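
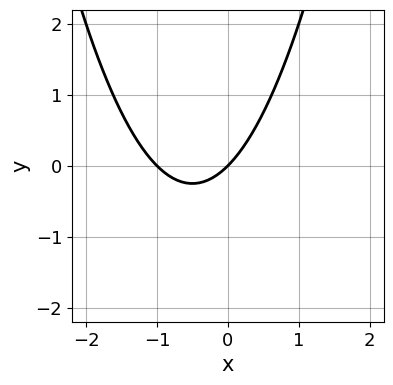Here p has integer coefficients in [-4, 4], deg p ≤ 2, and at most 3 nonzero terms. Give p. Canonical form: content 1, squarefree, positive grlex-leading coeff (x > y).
x^2 + x - y

(a) The degree is 2 — the shape is more complex than any degree-1 curve.
(b) Reading off the gridlines: among the integer gridlines, it crosses the x-axis at x ∈ {-1, 0}; it crosses the y-axis at the gridline y = 0.
(c) Together with the visible shape, these determine p as stated.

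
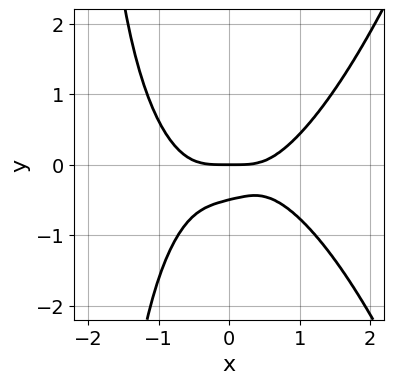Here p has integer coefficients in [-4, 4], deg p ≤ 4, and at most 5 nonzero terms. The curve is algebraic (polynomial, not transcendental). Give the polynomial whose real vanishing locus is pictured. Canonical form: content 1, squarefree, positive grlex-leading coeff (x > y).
x^4 - x*y^2 - 2*y^2 - y

(a) Degree: the shape is more complex than any degree-3 curve, so deg p = 4.
(b) From the visible intercepts: it meets the y-axis at y = 0 (among the integer gridlines); it crosses the x-axis at the gridline x = 0.
(c) Putting this together gives p.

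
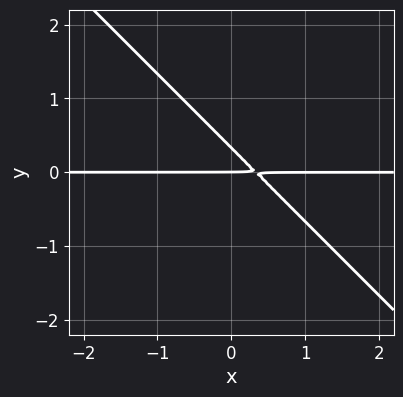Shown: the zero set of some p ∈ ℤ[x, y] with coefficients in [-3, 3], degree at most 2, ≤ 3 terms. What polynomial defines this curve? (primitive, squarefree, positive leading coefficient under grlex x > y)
Degree: no degree-1 curve has this shape, so deg p = 2.
Against the integer gridlines: one y-axis crossing is at y = 0; every point of the x-axis in the box is on the curve.
Matching integer coefficients to the picture gives p.

3*x*y + 3*y^2 - y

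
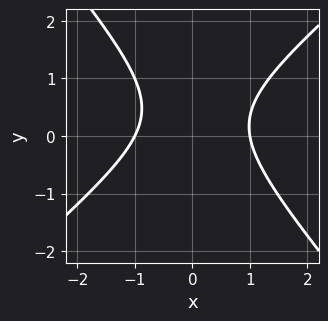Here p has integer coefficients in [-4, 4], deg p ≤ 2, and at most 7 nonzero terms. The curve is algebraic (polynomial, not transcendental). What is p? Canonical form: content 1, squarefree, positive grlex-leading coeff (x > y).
3*x^2 - x*y - 3*y^2 + 2*y - 3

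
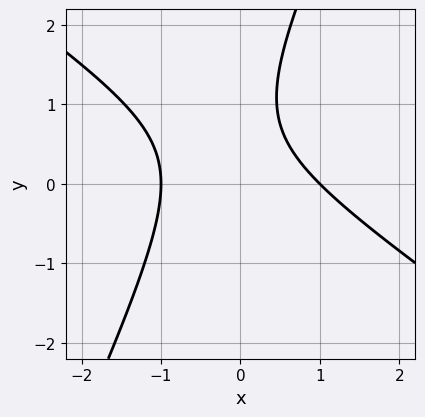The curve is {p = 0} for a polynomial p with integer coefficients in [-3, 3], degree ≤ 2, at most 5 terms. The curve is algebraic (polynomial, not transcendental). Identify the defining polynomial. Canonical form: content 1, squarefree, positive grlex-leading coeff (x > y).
1. deg p = 2. The shape is more complex than any degree-1 curve.
2. From the visible intercepts: among the integer gridlines, it crosses the x-axis at x ∈ {-1, 1}; it misses every integer gridline on the y-axis.
3. Fitting integer coefficients to these (and the overall shape) gives p.

3*x^2 + 3*x*y - 2*y^2 + 3*y - 3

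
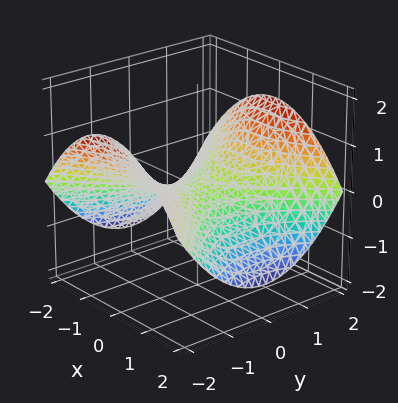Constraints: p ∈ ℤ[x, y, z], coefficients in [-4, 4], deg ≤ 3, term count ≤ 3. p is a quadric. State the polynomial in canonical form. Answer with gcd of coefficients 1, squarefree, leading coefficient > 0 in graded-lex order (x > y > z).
x^2 - y^2 + 3*z

First, deg p = 2. A saddle surface; a quadric.
Next, symmetries: the x ↦ −x reflection is a symmetry, so x appears only in even powers; mirror symmetry y ↦ −y ⇒ only even powers of y.
Next, against the integer gridlines: it meets the y-axis at y = 0 (among the integer gridlines); one x-axis crossing is at x = 0; one z-axis crossing is at z = 0.
Finally, solving for integer coefficients yields p as stated.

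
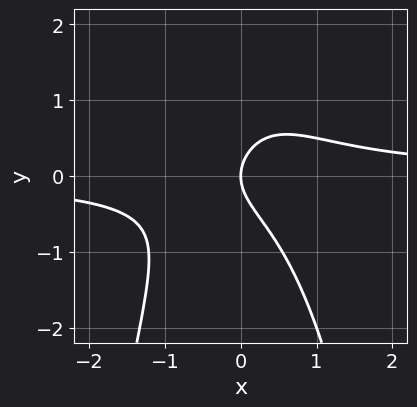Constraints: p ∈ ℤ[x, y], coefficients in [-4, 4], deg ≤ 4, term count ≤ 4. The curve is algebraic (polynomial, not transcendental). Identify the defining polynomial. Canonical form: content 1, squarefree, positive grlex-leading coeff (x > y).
deg p = 3.
Observable constraints: one x-axis crossing is at x = 0; it crosses the y-axis at the gridline y = 0.
Matching integer coefficients to the picture gives p.

3*x^2*y + 2*y^2 - 2*x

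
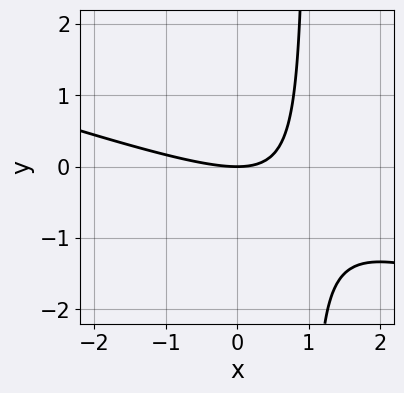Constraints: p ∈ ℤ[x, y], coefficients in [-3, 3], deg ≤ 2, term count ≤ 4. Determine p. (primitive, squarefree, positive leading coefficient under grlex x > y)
1. Degree: the shape is more complex than any degree-1 curve, so deg p = 2.
2. Against the integer gridlines: it meets the x-axis at x = 0 (among the integer gridlines); it crosses the y-axis at the gridline y = 0.
3. These observations pin down the coefficients.

x^2 + 3*x*y - 3*y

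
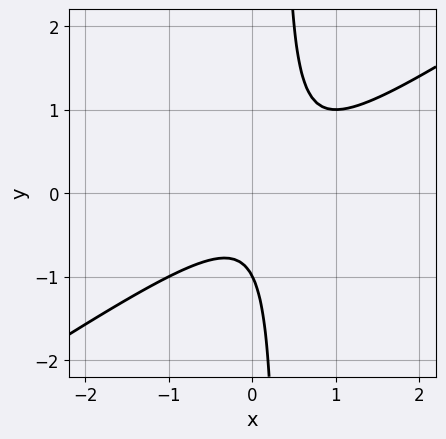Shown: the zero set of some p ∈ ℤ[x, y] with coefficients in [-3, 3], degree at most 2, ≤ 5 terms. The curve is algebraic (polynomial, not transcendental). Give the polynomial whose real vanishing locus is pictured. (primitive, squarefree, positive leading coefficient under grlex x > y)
deg p = 2.
Reading off the gridlines: it meets the y-axis at y = -1 (among the integer gridlines); no x-intercept at any integer in the box.
The integer polynomial consistent with all of this is the stated p.

2*x^2 - 3*x*y - x + y + 1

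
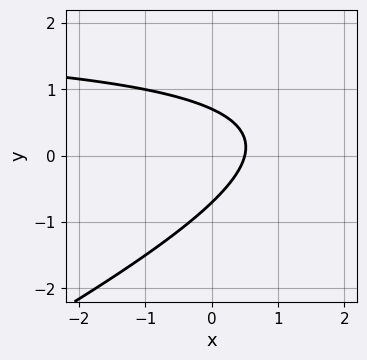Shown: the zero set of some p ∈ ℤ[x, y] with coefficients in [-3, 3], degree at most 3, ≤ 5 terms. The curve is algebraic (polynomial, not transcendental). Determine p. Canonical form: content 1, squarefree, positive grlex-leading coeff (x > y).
First, degree: no degree-1 curve has this shape, so deg p = 2.
Finally, the integer polynomial consistent with all of this is the stated p.

x*y - 2*y^2 - 2*x + 1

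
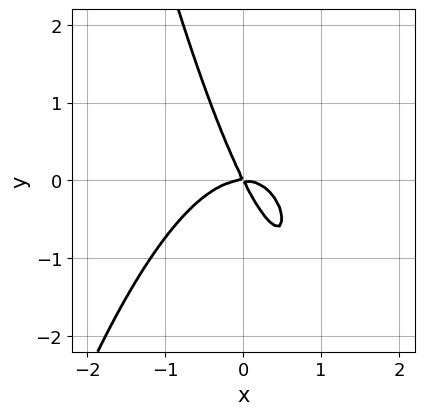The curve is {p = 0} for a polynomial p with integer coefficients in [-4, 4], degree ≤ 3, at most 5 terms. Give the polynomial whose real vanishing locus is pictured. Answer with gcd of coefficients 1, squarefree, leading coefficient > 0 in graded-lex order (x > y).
2*x^3 + 2*x*y + y^2

First, deg p = 3. A generic line meets the curve in up to 3 points.
Then, from the visible intercepts: one y-axis crossing is at y = 0; it meets the x-axis at x = 0 (among the integer gridlines).
Finally, fitting integer coefficients to these (and the overall shape) gives p.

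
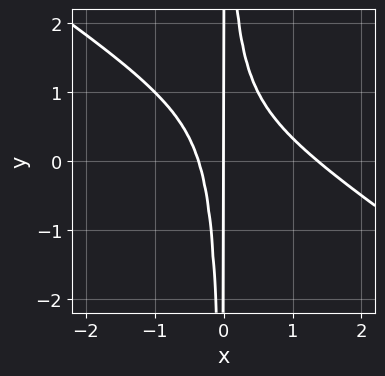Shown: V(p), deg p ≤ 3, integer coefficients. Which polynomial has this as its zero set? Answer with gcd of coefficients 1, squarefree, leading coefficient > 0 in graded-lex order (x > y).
2*x^3 + 3*x^2*y - 2*x^2 - x

1. Degree: the shape is more complex than any degree-2 curve, so deg p = 3.
2. Reading off the gridlines: every point of the y-axis in the box is on the curve; one x-axis crossing is at x = 0.
3. These observations pin down the coefficients.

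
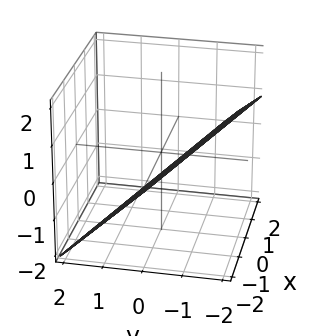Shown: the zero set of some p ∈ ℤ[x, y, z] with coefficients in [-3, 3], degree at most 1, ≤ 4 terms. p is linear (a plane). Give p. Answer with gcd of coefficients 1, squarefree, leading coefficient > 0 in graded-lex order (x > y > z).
x + 3*y + 3*z + 2

Degree: every cross-section is a straight line — this is a plane, so deg p = 1.
Against the integer gridlines: it meets the x-axis at x = -2 (among the integer gridlines).
Fitting integer coefficients to these (and the overall shape) gives p.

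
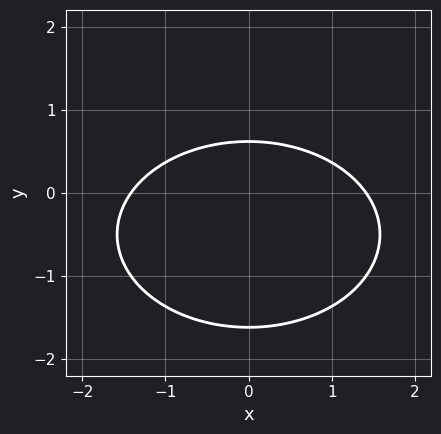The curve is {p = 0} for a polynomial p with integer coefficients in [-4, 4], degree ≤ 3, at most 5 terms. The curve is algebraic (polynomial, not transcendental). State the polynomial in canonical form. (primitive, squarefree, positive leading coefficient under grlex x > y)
x^2 + 2*y^2 + 2*y - 2

Degree: a generic line meets the curve in up to 2 points, so deg p = 2.
Symmetries: the x ↦ −x reflection is a symmetry, so x appears only in even powers.
Putting this together gives p.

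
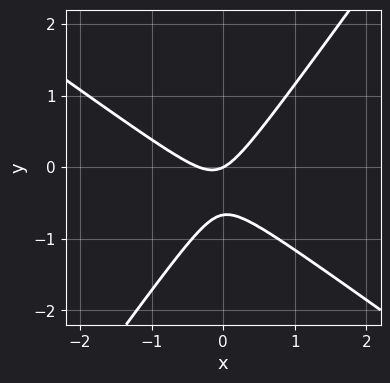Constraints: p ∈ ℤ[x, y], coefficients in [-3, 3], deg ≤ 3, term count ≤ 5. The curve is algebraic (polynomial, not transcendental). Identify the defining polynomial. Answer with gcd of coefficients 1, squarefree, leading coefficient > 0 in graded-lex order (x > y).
1. Degree: no degree-1 curve has this shape, so deg p = 2.
2. Reading off the gridlines: one y-axis crossing is at y = 0; one x-axis crossing is at x = 0.
3. Solving for integer coefficients yields p as stated.

3*x^2 + 2*x*y - 3*y^2 + x - 2*y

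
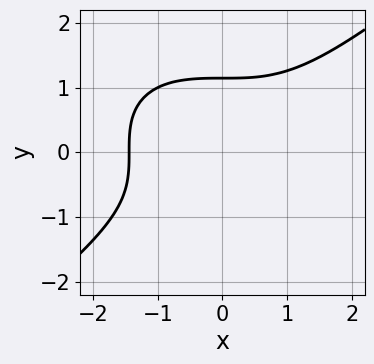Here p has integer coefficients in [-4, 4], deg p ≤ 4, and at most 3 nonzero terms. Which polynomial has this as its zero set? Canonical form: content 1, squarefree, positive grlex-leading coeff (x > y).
x^3 - 2*y^3 + 3

(a) Degree: a generic line meets the curve in up to 3 points, so deg p = 3.
(b) The integer polynomial consistent with all of this is the stated p.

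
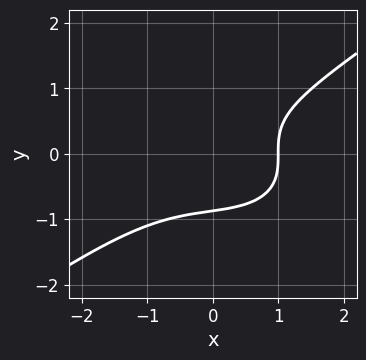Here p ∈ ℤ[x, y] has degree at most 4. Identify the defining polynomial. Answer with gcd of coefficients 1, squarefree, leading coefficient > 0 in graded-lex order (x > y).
First, the degree is 3 — no degree-2 curve has this shape.
Next, observable constraints: it meets the x-axis at x = 1 (among the integer gridlines).
Finally, solving for integer coefficients yields p as stated.

x^3 - 3*y^3 + x - 2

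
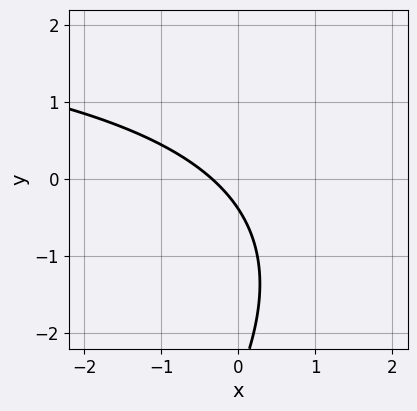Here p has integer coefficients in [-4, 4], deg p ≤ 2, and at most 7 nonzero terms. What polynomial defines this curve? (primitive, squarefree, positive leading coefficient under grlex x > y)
x*y - y^2 - 3*x - 3*y - 1

First, the degree is 2 — the shape is more complex than any degree-1 curve.
Finally, solving for integer coefficients yields p as stated.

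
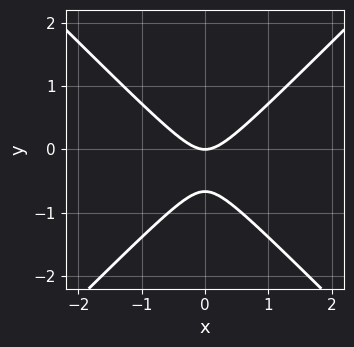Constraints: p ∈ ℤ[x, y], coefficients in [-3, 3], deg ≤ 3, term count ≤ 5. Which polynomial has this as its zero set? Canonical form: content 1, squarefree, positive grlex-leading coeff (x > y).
First, the degree is 2 — no degree-1 curve has this shape.
Then, symmetries: the x ↦ −x reflection is a symmetry, so x appears only in even powers.
Then, reading off the gridlines: it meets the x-axis at x = 0 (among the integer gridlines); it crosses the y-axis at the gridline y = 0.
Finally, the integer polynomial consistent with all of this is the stated p.

3*x^2 - 3*y^2 - 2*y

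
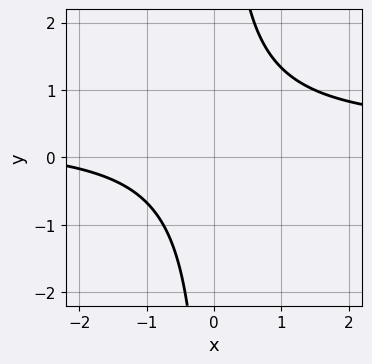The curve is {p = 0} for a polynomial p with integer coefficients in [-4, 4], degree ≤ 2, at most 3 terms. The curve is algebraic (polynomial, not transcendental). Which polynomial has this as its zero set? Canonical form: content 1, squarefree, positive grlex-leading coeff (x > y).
1. Degree: the shape is more complex than any degree-1 curve, so deg p = 2.
2. Checking where it meets the axes: no y-intercept at any integer in the box; it misses every integer gridline on the x-axis.
3. Together with the visible shape, these determine p as stated.

3*x*y - x - 3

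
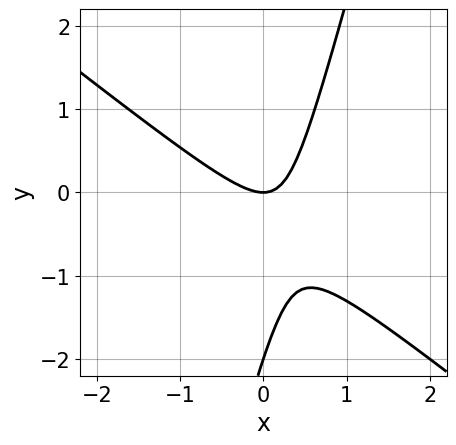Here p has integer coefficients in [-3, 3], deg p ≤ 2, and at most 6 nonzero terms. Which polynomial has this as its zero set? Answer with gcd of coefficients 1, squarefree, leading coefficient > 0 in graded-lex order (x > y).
3*x^2 + 3*x*y - y^2 - 2*y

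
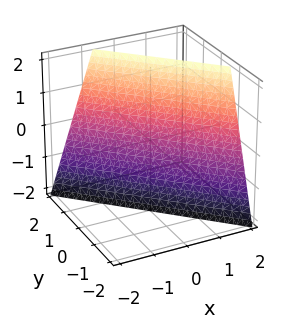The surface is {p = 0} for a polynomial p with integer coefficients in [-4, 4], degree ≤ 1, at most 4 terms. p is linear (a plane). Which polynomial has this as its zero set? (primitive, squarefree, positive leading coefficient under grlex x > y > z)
3*x + 3*y - z - 2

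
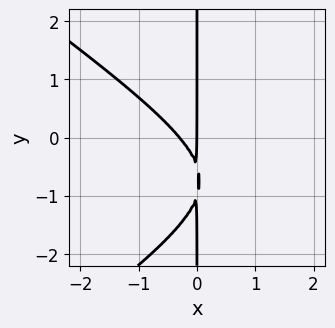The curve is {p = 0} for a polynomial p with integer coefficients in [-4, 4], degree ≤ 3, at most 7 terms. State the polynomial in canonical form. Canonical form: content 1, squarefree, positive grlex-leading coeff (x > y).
The degree is 3 — no degree-2 curve has this shape.
From the visible intercepts: it crosses the x-axis at the gridline x = 0; the visible y-axis segment lies entirely on the curve.
Matching integer coefficients to the picture gives p.

x^3 - 2*x*y^2 - 3*x^2 - 3*x*y - x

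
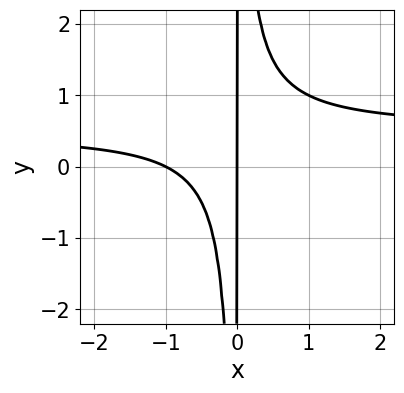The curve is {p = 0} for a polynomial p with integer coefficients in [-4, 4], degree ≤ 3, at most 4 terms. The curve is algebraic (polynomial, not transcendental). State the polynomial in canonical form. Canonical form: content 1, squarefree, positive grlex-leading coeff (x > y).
Degree: the shape is more complex than any degree-2 curve, so deg p = 3.
Checking where it meets the axes: among the integer gridlines, it crosses the x-axis at x ∈ {-1, 0}; every point of the y-axis in the box is on the curve.
Together with the visible shape, these determine p as stated.

2*x^2*y - x^2 - x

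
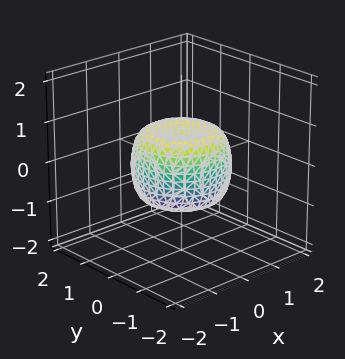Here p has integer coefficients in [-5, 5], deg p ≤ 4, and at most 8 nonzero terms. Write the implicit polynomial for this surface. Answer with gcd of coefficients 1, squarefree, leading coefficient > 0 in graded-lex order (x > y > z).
First, deg p = 4.
Next, symmetries: the surface is invariant under rotation about z: p = q(x² + y², z).
Then, from the visible intercepts: a circular section at z = 0 has radius between 1 and 2.
Finally, assembling these constraints gives the stated polynomial.

2*x^4 + 4*x^2*y^2 + 2*y^4 - 2*x^2 - 2*y^2 + 2*z^2 - 1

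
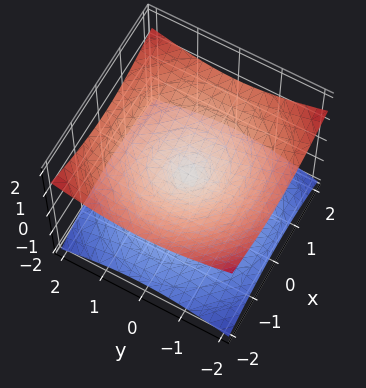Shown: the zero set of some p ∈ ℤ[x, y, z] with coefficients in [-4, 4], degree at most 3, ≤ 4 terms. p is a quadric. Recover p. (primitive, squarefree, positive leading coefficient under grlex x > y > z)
First, deg p = 2. Two nappes meeting at a single point; a quadric.
Next, symmetries: rotational symmetry about the z-axis ⇒ p depends on x, y only through x² + y²; the z ↦ −z reflection is a symmetry, so z appears only in even powers.
Next, reading off the gridlines: it meets the y-axis at y = 0 (among the integer gridlines); a circular section at z = -1 has radius between 1 and 2.
Finally, matching integer coefficients to the picture gives p.

x^2 + y^2 - 3*z^2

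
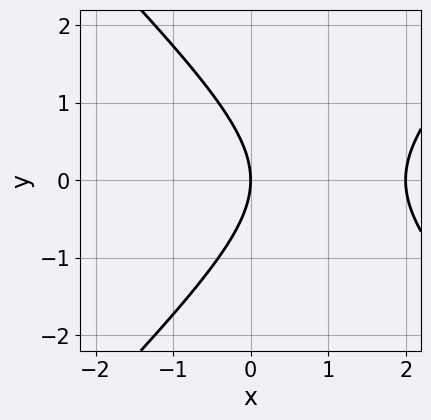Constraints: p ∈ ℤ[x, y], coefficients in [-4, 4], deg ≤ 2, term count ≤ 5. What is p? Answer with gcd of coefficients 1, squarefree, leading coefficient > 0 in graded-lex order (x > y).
First, the degree is 2 — a generic line meets the curve in up to 2 points.
Then, symmetries: the y ↦ −y reflection is a symmetry, so y appears only in even powers.
Next, from the axis intercepts and sections: among the integer gridlines, it crosses the x-axis at x ∈ {0, 2}; it meets the y-axis at y = 0 (among the integer gridlines).
Finally, matching integer coefficients to the picture gives p.

x^2 - y^2 - 2*x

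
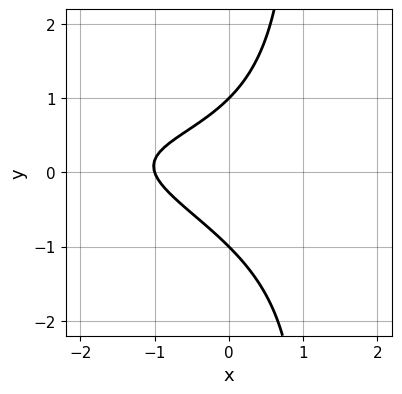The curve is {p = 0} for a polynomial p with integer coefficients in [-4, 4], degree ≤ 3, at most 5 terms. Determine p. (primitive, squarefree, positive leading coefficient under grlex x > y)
x^2*y + 3*x*y^2 - 3*y^2 + 3*x + 3

(a) deg p = 3.
(b) From the visible intercepts: among the integer gridlines, it crosses the y-axis at y ∈ {-1, 1}; it crosses the x-axis at the gridline x = -1.
(c) The integer polynomial consistent with all of this is the stated p.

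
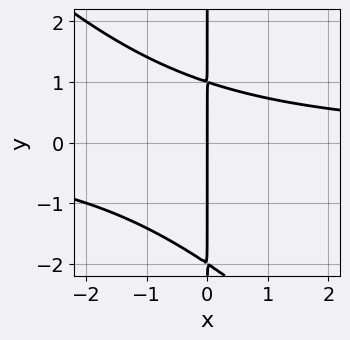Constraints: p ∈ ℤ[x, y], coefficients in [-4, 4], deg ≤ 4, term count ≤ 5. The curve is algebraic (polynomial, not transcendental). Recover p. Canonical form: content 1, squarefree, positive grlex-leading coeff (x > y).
x^2*y + x*y^2 + x*y - 2*x

(a) Degree: no degree-2 curve has this shape, so deg p = 3.
(b) Against the integer gridlines: the visible y-axis segment lies entirely on the curve; it crosses the x-axis at the gridline x = 0.
(c) The integer polynomial consistent with all of this is the stated p.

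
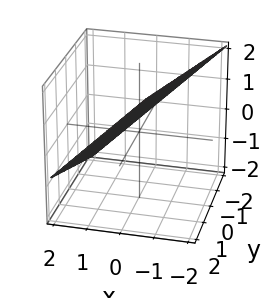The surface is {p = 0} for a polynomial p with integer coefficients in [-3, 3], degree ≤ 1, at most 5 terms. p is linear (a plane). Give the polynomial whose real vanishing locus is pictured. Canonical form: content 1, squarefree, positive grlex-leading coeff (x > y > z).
deg p = 1. The surface is flat (a plane).
Checking where it meets the axes: one y-axis crossing is at y = -2.
Assembling these constraints gives the stated polynomial.

3*x - y + 3*z - 2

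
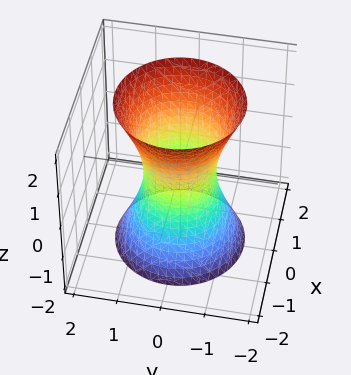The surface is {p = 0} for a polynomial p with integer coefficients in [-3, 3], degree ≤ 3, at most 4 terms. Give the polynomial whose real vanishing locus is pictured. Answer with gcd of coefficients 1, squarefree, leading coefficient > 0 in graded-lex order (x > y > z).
3*x^2 + 3*y^2 - z^2 - 2

First, degree: one connected sheet with a waist; a quadric, so deg p = 2.
Next, symmetries: it's symmetric under z → −z, forcing even powers of z; rotational symmetry about the z-axis ⇒ p depends on x, y only through x² + y².
Next, observable constraints: it misses every integer gridline on the z-axis; a circular section at z = 0 has radius between 0 and 1.
Finally, together with the visible shape, these determine p as stated.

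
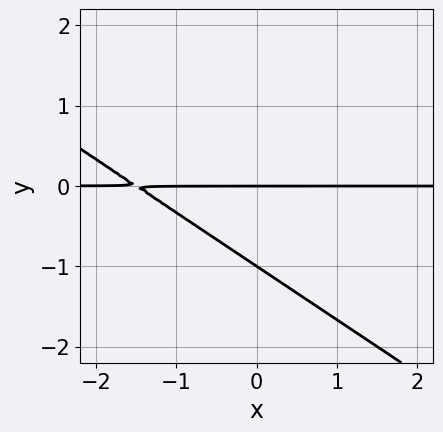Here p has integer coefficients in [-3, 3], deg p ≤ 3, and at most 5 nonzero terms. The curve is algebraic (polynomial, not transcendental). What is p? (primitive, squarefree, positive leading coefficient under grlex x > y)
2*x*y + 3*y^2 + 3*y

1. Degree: the shape is more complex than any degree-1 curve, so deg p = 2.
2. Checking where it meets the axes: every point of the x-axis in the box is on the curve; the y-axis gridline crossings are at y ∈ {-1, 0}.
3. These observations pin down the coefficients.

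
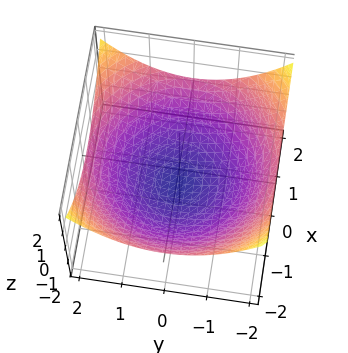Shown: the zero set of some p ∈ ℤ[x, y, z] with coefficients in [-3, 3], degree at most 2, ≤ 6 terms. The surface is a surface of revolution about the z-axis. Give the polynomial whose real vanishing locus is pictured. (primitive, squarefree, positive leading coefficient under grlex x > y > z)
The degree is 2 — the shape is more complex than any degree-1 surface.
Symmetries: the z-axis is an axis of rotation, so x and y enter only as x² + y².
Observable constraints: a circular section at z = 0 has radius between 1 and 2; it crosses the z-axis at the gridline z = -1.
Fitting integer coefficients to these (and the overall shape) gives p.

x^2 + y^2 - 3*z - 3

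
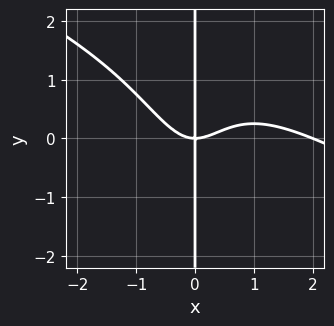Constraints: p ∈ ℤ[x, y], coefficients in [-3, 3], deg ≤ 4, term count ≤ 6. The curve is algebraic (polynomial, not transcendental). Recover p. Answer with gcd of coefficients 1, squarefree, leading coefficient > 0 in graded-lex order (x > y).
x^4 + 2*x^3*y - 2*x^3 + 2*x*y

deg p = 4. The shape is more complex than any degree-3 curve.
Against the integer gridlines: the visible y-axis segment lies entirely on the curve; among the integer gridlines, it crosses the x-axis at x ∈ {0, 2}.
Solving for integer coefficients yields p as stated.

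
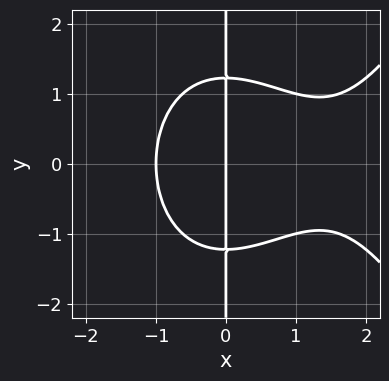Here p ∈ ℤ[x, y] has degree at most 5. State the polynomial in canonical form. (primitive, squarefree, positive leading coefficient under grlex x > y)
x^4 - 2*x^3 - 2*x*y^2 + 3*x

Degree: no degree-3 curve has this shape, so deg p = 4.
Symmetries: mirror symmetry y ↦ −y ⇒ only even powers of y.
Against the integer gridlines: every point of the y-axis in the box is on the curve; the x-axis gridline crossings are at x ∈ {-1, 0}.
The integer polynomial consistent with all of this is the stated p.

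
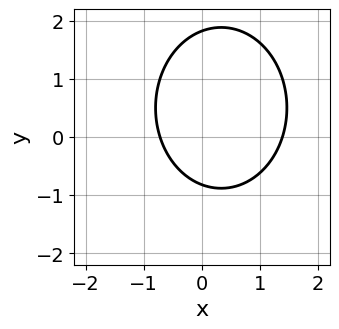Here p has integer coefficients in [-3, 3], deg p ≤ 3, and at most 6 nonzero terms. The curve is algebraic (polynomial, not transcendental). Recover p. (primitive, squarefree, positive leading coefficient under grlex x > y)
1. Degree: the shape is more complex than any degree-1 curve, so deg p = 2.
2. The integer polynomial consistent with all of this is the stated p.

3*x^2 + 2*y^2 - 2*x - 2*y - 3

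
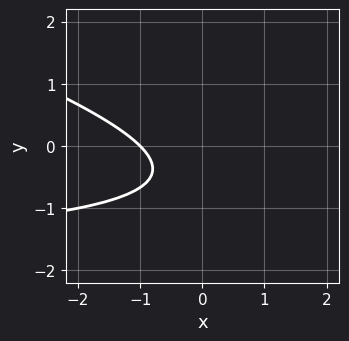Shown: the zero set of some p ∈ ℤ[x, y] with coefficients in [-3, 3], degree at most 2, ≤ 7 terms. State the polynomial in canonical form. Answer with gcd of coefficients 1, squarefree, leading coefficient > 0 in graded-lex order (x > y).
x*y + 3*y^2 + 2*x + 3*y + 2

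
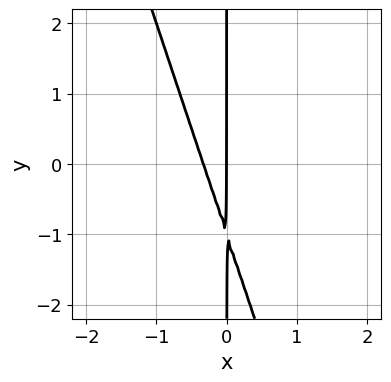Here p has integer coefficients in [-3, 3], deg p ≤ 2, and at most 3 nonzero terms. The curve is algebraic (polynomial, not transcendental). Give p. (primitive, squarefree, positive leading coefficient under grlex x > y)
3*x^2 + x*y + x

1. Degree: no degree-1 curve has this shape, so deg p = 2.
2. Reading off the gridlines: it crosses the x-axis at the gridline x = 0; the visible y-axis segment lies entirely on the curve.
3. Assembling these constraints gives the stated polynomial.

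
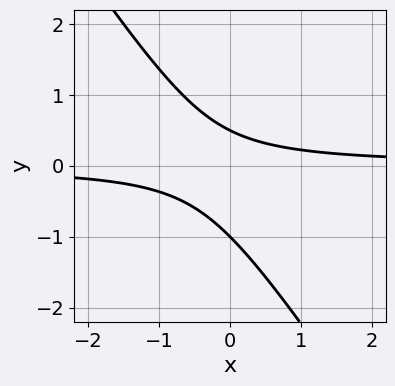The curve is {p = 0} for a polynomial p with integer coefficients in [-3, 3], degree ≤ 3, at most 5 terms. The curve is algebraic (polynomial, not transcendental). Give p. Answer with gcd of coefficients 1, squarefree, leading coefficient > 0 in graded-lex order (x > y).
1. The degree is 2 — the shape is more complex than any degree-1 curve.
2. Observable constraints: it misses every integer gridline on the x-axis; one y-axis crossing is at y = -1.
3. Matching integer coefficients to the picture gives p.

3*x*y + 2*y^2 + y - 1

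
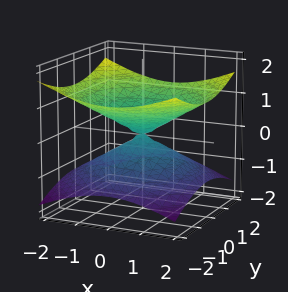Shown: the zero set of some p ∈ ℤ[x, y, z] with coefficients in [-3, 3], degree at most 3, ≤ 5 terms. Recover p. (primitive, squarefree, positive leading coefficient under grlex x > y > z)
1. The degree is 2 — two nappes meeting at a single point; a quadric.
2. Symmetries: rotational symmetry about the z-axis ⇒ p depends on x, y only through x² + y²; it's symmetric under z → −z, forcing even powers of z.
3. Checking where it meets the axes: a circular section at z = -1 has radius between 1 and 2; it crosses the x-axis at the gridline x = 0.
4. Together with the visible shape, these determine p as stated.

x^2 + y^2 - 3*z^2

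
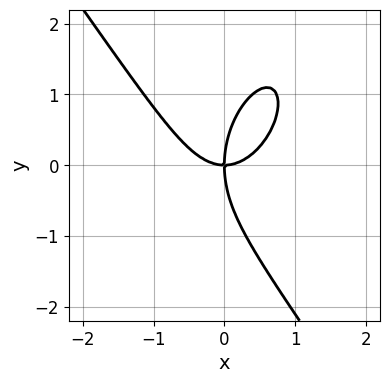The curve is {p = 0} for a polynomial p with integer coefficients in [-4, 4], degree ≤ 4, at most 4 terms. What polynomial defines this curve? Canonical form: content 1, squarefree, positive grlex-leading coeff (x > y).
3*x^3 + y^3 - 3*x*y

(a) Degree: the shape is more complex than any degree-2 curve, so deg p = 3.
(b) Against the integer gridlines: one y-axis crossing is at y = 0; one x-axis crossing is at x = 0.
(c) Assembling these constraints gives the stated polynomial.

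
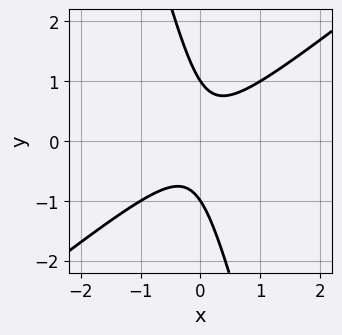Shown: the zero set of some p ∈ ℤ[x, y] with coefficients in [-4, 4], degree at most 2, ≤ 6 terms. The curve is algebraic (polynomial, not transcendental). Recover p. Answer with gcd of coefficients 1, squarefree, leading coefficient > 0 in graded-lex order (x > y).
3*x^2 - 3*x*y - y^2 + 1

First, the degree is 2 — the shape is more complex than any degree-1 curve.
Next, from the axis intercepts and sections: the curve avoids every integer x-axis point in the box; among the integer gridlines, it crosses the y-axis at y ∈ {-1, 1}.
Finally, fitting integer coefficients to these (and the overall shape) gives p.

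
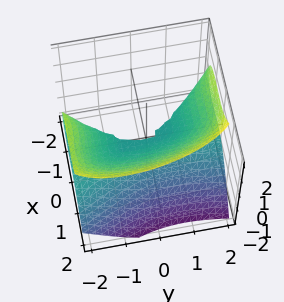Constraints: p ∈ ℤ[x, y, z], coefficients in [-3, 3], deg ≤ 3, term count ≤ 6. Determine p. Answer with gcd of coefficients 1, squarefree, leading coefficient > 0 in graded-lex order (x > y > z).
1. Degree: no degree-2 surface has this shape, so deg p = 3.
2. Reading off the gridlines: the visible y-axis segment lies entirely on the surface; one x-axis crossing is at x = 0; it meets the z-axis at z = 0 (among the integer gridlines).
3. Matching integer coefficients to the picture gives p.

2*x^3 + x^2*y + y^2*z - 3*z^2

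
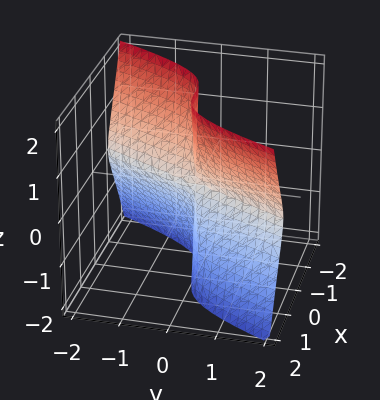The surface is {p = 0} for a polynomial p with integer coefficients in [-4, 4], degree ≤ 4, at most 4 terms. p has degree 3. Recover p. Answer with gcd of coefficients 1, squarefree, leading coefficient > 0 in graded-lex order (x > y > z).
(a) Degree: a generic line meets the surface in up to 3 points, so deg p = 3.
(b) Checking where it meets the axes: it meets the x-axis at x = 0 (among the integer gridlines); the visible y-axis segment lies entirely on the surface; every point of the z-axis in the box is on the surface.
(c) Putting this together gives p.

2*x^3 - x^2*y - y*z^2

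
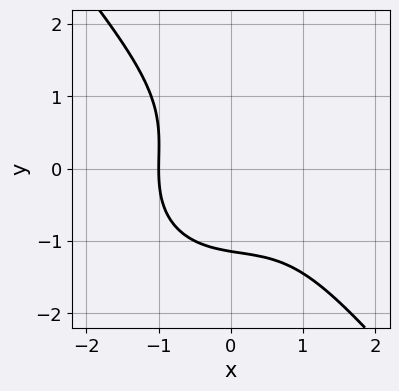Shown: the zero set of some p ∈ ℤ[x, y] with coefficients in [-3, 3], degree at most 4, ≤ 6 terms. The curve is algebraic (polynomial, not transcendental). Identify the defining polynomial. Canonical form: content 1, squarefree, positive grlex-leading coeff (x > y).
First, the degree is 3 — the shape is more complex than any degree-2 curve.
Then, checking where it meets the axes: one x-axis crossing is at x = -1.
Finally, putting this together gives p.

2*x^3 + x*y^2 + 2*y^3 - x^2 + 3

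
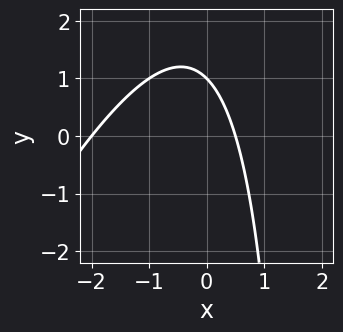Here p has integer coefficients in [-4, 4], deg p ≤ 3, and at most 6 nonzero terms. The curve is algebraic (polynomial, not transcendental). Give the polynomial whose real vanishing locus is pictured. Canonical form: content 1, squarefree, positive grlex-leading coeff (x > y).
2*x^2 - x*y + 3*x + 2*y - 2

The degree is 2 — the shape is more complex than any degree-1 curve.
From the visible intercepts: one x-axis crossing is at x = -2; it meets the y-axis at y = 1 (among the integer gridlines).
Solving for integer coefficients yields p as stated.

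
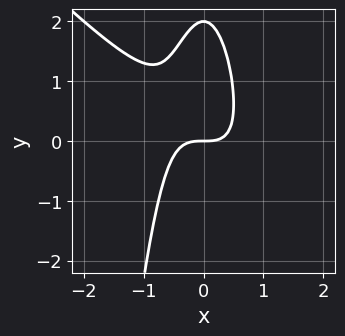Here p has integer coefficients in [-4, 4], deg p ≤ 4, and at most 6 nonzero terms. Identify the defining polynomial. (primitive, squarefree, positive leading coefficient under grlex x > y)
3*x^3 + 3*x^2*y + y^2 - 2*y

(a) The degree is 3 — the shape is more complex than any degree-2 curve.
(b) Checking where it meets the axes: among the integer gridlines, it crosses the y-axis at y ∈ {0, 2}; it meets the x-axis at x = 0 (among the integer gridlines).
(c) Solving for integer coefficients yields p as stated.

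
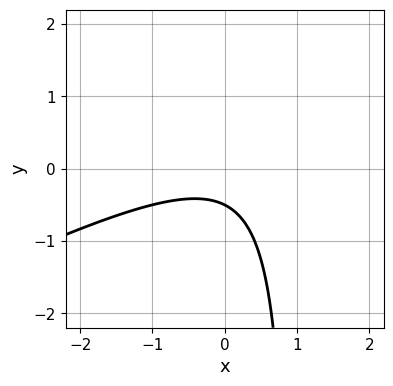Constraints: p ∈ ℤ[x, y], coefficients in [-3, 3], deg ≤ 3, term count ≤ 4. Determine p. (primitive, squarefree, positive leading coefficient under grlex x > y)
x^2 - 2*x*y + 2*y + 1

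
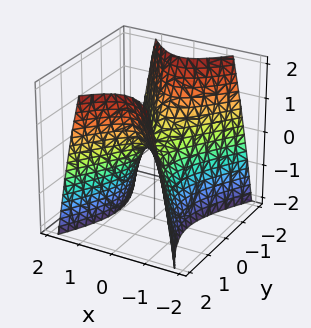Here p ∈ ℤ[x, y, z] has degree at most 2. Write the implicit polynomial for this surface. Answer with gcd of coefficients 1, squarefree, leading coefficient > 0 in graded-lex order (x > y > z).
2*x^2 - y^2 + z

(a) Degree: a saddle surface; a quadric, so deg p = 2.
(b) Symmetries: the x ↦ −x reflection is a symmetry, so x appears only in even powers; it's symmetric under y → −y, forcing even powers of y.
(c) Checking where it meets the axes: it meets the x-axis at x = 0 (among the integer gridlines); it crosses the z-axis at the gridline z = 0; it meets the y-axis at y = 0 (among the integer gridlines).
(d) Matching integer coefficients to the picture gives p.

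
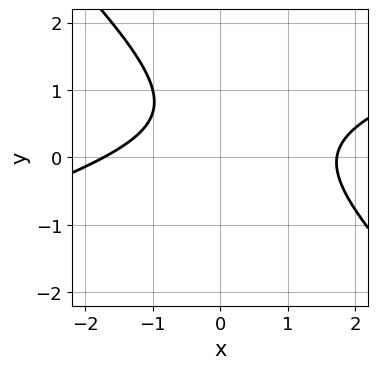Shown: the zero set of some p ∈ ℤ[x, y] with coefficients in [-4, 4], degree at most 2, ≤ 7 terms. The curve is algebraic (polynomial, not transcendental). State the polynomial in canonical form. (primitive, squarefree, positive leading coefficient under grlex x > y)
x^2 - 2*x*y - 3*y^2 + 3*y - 3

1. The degree is 2 — a generic line meets the curve in up to 2 points.
2. Against the integer gridlines: the curve avoids every integer y-axis point in the box.
3. Assembling these constraints gives the stated polynomial.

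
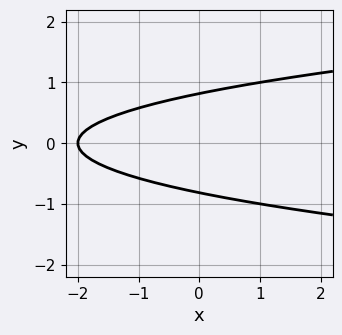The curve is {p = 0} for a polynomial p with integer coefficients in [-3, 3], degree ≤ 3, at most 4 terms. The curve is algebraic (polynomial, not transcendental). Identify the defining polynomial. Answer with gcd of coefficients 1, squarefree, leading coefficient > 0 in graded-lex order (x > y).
First, the degree is 2 — a generic line meets the curve in up to 2 points.
Then, symmetries: it's symmetric under y → −y, forcing even powers of y.
Then, checking where it meets the axes: one x-axis crossing is at x = -2.
Finally, matching integer coefficients to the picture gives p.

3*y^2 - x - 2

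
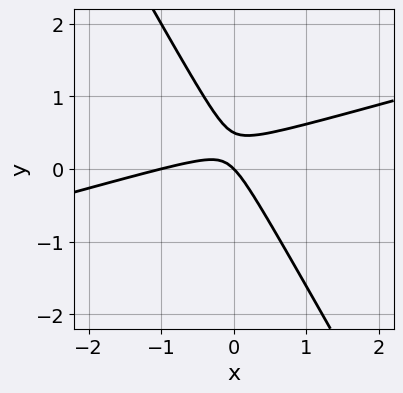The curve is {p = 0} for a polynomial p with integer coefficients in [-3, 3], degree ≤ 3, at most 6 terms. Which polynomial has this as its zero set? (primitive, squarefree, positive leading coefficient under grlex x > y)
Degree: no degree-1 curve has this shape, so deg p = 2.
Against the integer gridlines: among the integer gridlines, it crosses the x-axis at x ∈ {-1, 0}; one y-axis crossing is at y = 0.
Solving for integer coefficients yields p as stated.

x^2 - 3*x*y - 2*y^2 + x + y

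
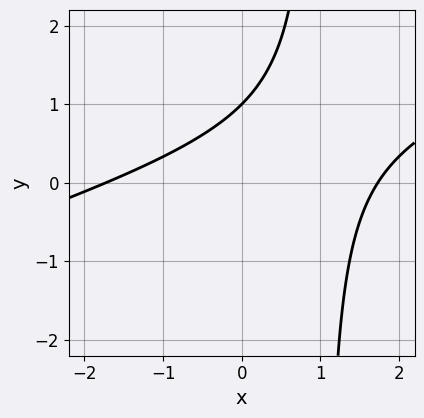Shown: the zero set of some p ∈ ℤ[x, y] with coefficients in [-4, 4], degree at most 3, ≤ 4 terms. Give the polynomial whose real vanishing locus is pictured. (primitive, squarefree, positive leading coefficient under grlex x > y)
(a) The degree is 2 — the shape is more complex than any degree-1 curve.
(b) Against the integer gridlines: it meets the y-axis at y = 1 (among the integer gridlines).
(c) Fitting integer coefficients to these (and the overall shape) gives p.

x^2 - 3*x*y + 3*y - 3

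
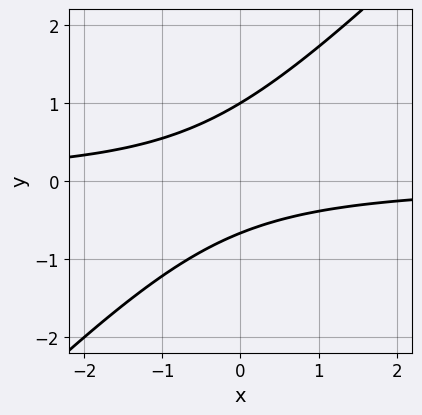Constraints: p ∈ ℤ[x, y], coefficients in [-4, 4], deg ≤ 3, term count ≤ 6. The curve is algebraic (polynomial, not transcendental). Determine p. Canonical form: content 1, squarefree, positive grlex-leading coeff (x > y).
(a) deg p = 2. The shape is more complex than any degree-1 curve.
(b) Reading off the gridlines: it meets the y-axis at y = 1 (among the integer gridlines); the curve avoids every integer x-axis point in the box.
(c) Putting this together gives p.

3*x*y - 3*y^2 + y + 2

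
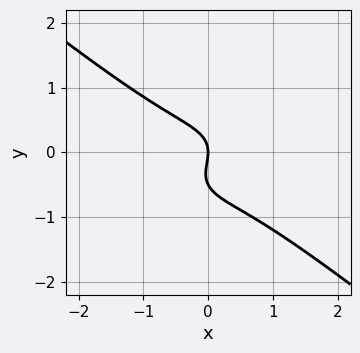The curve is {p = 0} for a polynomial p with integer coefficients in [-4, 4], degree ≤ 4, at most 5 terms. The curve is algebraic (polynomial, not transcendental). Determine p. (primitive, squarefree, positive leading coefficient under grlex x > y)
1. The degree is 3 — a generic line meets the curve in up to 3 points.
2. From the axis intercepts and sections: one x-axis crossing is at x = 0; one y-axis crossing is at y = 0.
3. Together with the visible shape, these determine p as stated.

x^3 + 2*y^3 + y^2 + x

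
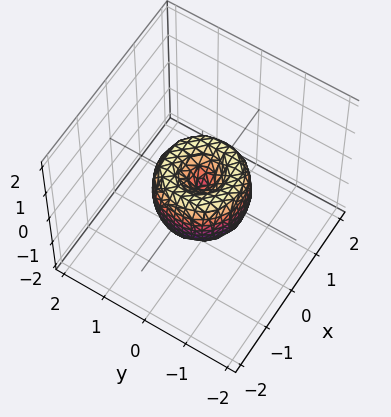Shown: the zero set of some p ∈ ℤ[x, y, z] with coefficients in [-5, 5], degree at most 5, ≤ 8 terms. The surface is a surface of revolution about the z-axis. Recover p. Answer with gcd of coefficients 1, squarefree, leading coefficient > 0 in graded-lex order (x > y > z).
(a) deg p = 4. A generic line meets the surface in up to 4 points.
(b) Symmetries: rotational symmetry about the z-axis ⇒ p depends on x, y only through x² + y².
(c) Observable constraints: it crosses the z-axis at the gridline z = 0; the y-axis gridline crossings are at y ∈ {-1, 0, 1}; the x-axis gridline crossings are at x ∈ {-1, 0, 1}; a circular section at z = 0 has radius exactly 1.
(d) Matching integer coefficients to the picture gives p.

2*x^4 + 4*x^2*y^2 + 2*y^4 - 2*x^2 - 2*y^2 + z^2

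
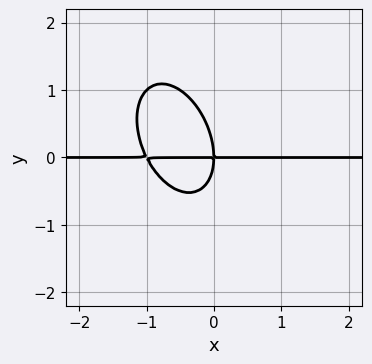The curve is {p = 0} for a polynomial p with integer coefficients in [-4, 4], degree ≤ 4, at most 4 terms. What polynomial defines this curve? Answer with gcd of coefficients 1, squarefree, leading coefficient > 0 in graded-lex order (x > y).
First, degree: the shape is more complex than any degree-2 curve, so deg p = 3.
Next, against the integer gridlines: it meets the y-axis at y = 0 (among the integer gridlines); the visible x-axis segment lies entirely on the curve.
Finally, fitting integer coefficients to these (and the overall shape) gives p.

2*x^2*y + x*y^2 + y^3 + 2*x*y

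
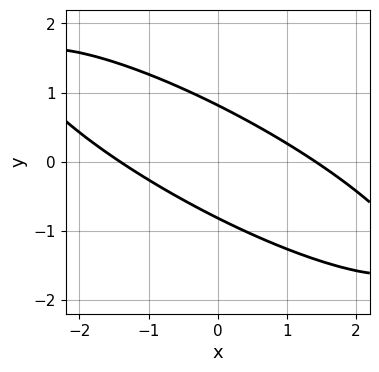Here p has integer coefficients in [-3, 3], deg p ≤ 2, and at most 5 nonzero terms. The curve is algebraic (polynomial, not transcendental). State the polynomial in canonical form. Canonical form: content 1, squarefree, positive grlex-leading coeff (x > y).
x^2 + 3*x*y + 3*y^2 - 2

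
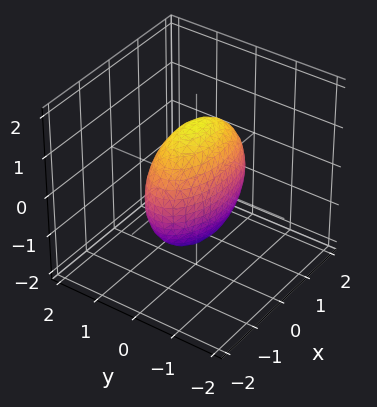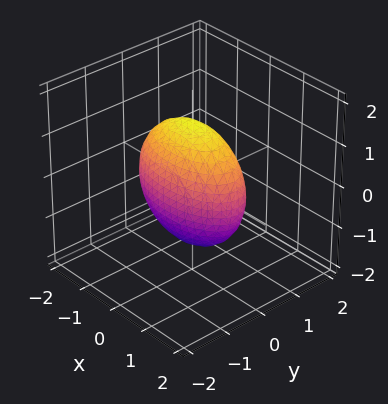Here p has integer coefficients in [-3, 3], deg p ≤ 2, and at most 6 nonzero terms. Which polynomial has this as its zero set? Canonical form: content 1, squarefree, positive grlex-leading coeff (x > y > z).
x^2 + 3*y^2 + z^2 - 2

1. The degree is 2 — a closed, bounded, convex surface; a quadric.
2. Symmetries: the y ↦ −y reflection is a symmetry, so y appears only in even powers; mirror symmetry z ↦ −z ⇒ only even powers of z; the x ↦ −x reflection is a symmetry, so x appears only in even powers.
3. Assembling these constraints gives the stated polynomial.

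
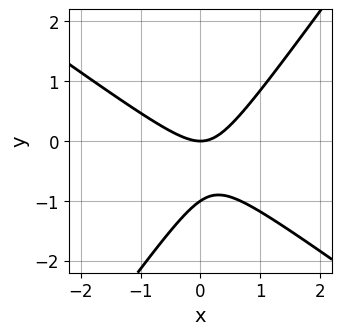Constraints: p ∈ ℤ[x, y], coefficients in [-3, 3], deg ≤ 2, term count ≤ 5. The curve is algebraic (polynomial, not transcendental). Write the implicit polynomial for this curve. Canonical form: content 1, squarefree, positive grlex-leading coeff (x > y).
3*x^2 + 2*x*y - 3*y^2 - 3*y

The degree is 2 — a generic line meets the curve in up to 2 points.
Reading off the gridlines: one x-axis crossing is at x = 0; the y-axis gridline crossings are at y ∈ {-1, 0}.
These observations pin down the coefficients.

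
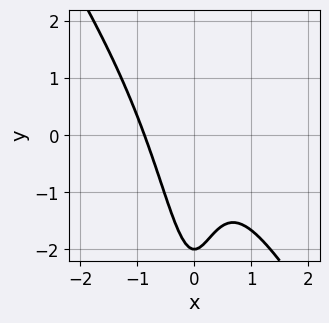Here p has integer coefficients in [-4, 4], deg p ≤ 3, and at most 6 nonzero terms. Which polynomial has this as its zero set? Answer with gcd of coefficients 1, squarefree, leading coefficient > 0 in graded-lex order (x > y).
(a) deg p = 3. A generic line meets the curve in up to 3 points.
(b) From the axis intercepts and sections: it meets the y-axis at y = -2 (among the integer gridlines).
(c) Solving for integer coefficients yields p as stated.

3*x^3 + 2*x^2*y + y + 2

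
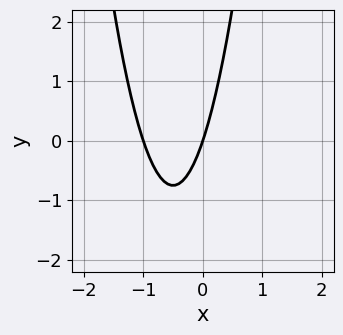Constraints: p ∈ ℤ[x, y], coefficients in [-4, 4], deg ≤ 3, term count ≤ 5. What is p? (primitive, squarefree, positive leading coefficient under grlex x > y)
1. Degree: the shape is more complex than any degree-1 curve, so deg p = 2.
2. Against the integer gridlines: the x-axis gridline crossings are at x ∈ {-1, 0}; one y-axis crossing is at y = 0.
3. Assembling these constraints gives the stated polynomial.

3*x^2 + 3*x - y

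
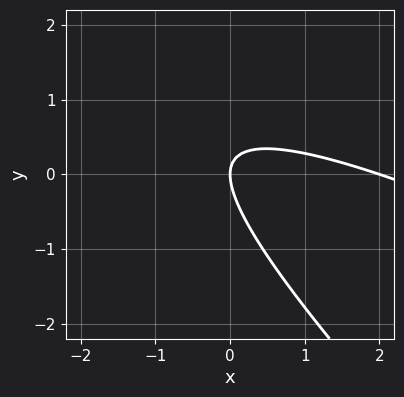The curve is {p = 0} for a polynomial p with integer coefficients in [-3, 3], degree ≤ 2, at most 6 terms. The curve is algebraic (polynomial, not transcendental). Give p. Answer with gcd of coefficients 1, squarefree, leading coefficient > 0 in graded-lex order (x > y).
Degree: a generic line meets the curve in up to 2 points, so deg p = 2.
Observable constraints: among the integer gridlines, it crosses the x-axis at x ∈ {0, 2}; one y-axis crossing is at y = 0.
Fitting integer coefficients to these (and the overall shape) gives p.

x^2 + 3*x*y + 2*y^2 - 2*x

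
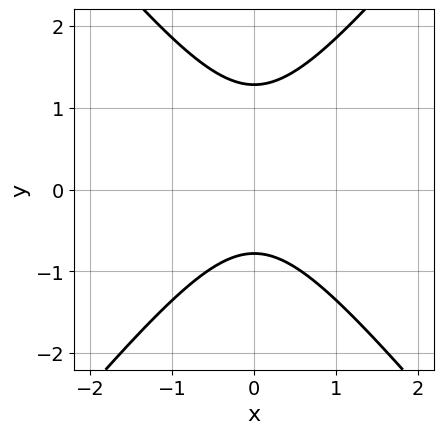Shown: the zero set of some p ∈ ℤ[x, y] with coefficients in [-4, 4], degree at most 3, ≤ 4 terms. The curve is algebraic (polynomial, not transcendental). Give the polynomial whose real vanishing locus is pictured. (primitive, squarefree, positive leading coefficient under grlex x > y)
3*x^2 - 2*y^2 + y + 2

deg p = 2.
Symmetries: the x ↦ −x reflection is a symmetry, so x appears only in even powers.
Against the integer gridlines: it misses every integer gridline on the x-axis.
These observations pin down the coefficients.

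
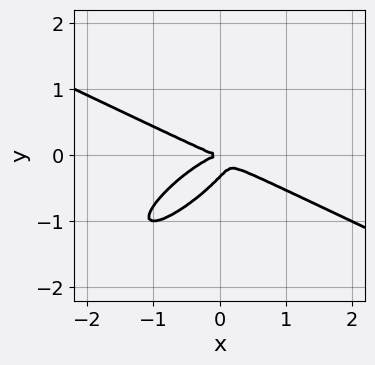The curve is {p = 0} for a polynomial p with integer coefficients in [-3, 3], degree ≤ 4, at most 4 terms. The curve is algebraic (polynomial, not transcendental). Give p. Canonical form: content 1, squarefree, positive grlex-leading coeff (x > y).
First, deg p = 3. The shape is more complex than any degree-2 curve.
Next, from the axis intercepts and sections: it meets the y-axis at y = 0 (among the integer gridlines); it crosses the x-axis at the gridline x = 0.
Finally, these observations pin down the coefficients.

x^3 - 3*x*y^2 + 3*y^3 + y^2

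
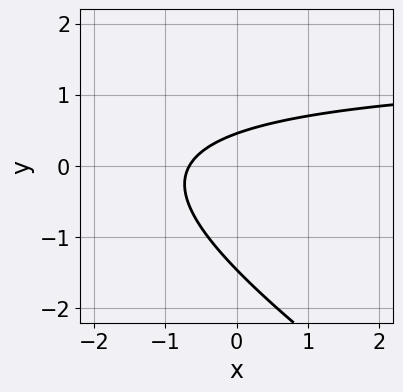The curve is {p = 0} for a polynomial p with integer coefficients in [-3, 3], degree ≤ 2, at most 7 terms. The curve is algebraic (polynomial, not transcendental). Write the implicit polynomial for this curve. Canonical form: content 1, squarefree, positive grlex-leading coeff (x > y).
(a) Degree: no degree-1 curve has this shape, so deg p = 2.
(b) The integer polynomial consistent with all of this is the stated p.

2*x*y + 3*y^2 - 3*x + 3*y - 2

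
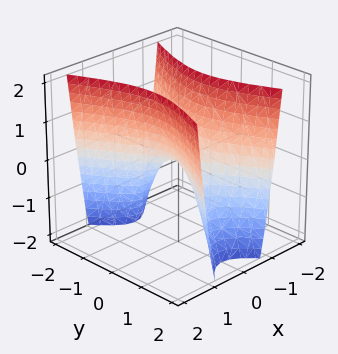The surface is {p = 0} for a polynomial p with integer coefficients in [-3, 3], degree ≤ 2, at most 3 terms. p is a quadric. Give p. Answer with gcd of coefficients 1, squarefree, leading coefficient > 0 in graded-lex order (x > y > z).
3*x^2 - y^2 - z

1. Degree: a saddle surface; a quadric, so deg p = 2.
2. Symmetries: it's symmetric under x → −x, forcing even powers of x; mirror symmetry y ↦ −y ⇒ only even powers of y.
3. Checking where it meets the axes: it meets the y-axis at y = 0 (among the integer gridlines); it meets the x-axis at x = 0 (among the integer gridlines).
4. Matching integer coefficients to the picture gives p.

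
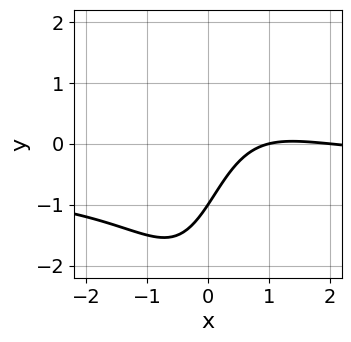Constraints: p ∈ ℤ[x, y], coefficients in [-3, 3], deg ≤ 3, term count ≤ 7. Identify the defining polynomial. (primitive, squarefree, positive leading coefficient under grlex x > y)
deg p = 3. The shape is more complex than any degree-2 curve.
Checking where it meets the axes: the x-axis gridline crossings are at x ∈ {1, 2}; it meets the y-axis at y = -1 (among the integer gridlines).
These observations pin down the coefficients.

2*x^2*y + x^2 - 3*x + 2*y + 2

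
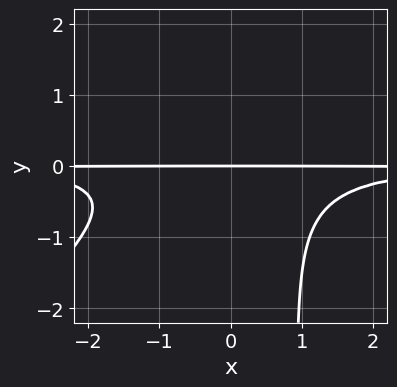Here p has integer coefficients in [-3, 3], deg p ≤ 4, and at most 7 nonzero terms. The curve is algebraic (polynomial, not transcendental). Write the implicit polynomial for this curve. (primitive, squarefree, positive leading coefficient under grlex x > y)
3*x^2*y^2 - 3*x*y^3 + 3*y^3 - y^2 + 3*y

First, degree: the shape is more complex than any degree-3 curve, so deg p = 4.
Then, observable constraints: it crosses the y-axis at the gridline y = 0; the visible x-axis segment lies entirely on the curve.
Finally, matching integer coefficients to the picture gives p.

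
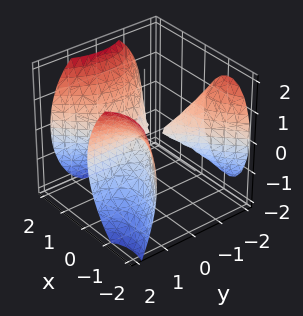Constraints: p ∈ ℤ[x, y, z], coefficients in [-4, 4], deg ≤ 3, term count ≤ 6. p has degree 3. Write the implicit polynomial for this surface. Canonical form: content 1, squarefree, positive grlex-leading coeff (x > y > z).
1. There are 3 components. Treating them together as one polynomial.
2. The degree is 3 — a generic line meets the surface in up to 3 points.
3. Observable constraints: one z-axis crossing is at z = 0; one x-axis crossing is at x = 0.
4. Together with the visible shape, these determine p as stated. Check: (0, -1, 0) on the y-axis lies on the surface, and p(0, -1, 0) = 0. ✓

2*x^3 + x^2*y - 3*x*y^2 - x*y - 3*z^2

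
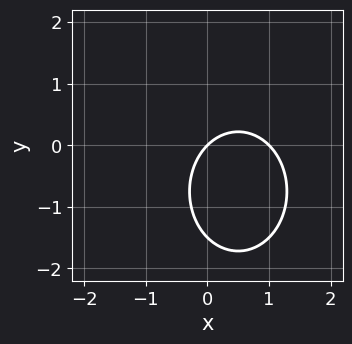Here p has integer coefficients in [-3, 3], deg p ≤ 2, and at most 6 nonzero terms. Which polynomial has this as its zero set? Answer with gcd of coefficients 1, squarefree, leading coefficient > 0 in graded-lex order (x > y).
3*x^2 + 2*y^2 - 3*x + 3*y

First, deg p = 2. No degree-1 curve has this shape.
Next, against the integer gridlines: among the integer gridlines, it crosses the x-axis at x ∈ {0, 1}; it meets the y-axis at y = 0 (among the integer gridlines).
Finally, fitting integer coefficients to these (and the overall shape) gives p.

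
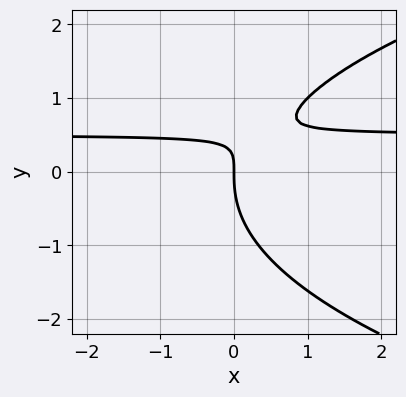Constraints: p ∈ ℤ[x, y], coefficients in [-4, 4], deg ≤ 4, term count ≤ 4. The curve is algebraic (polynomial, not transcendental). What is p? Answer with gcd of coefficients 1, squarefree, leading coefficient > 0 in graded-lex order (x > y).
1. deg p = 3.
2. From the visible intercepts: it meets the x-axis at x = 0 (among the integer gridlines); it crosses the y-axis at the gridline y = 0.
3. Together with the visible shape, these determine p as stated.

y^3 - 2*x*y + x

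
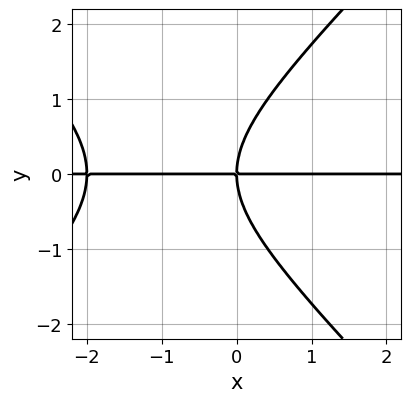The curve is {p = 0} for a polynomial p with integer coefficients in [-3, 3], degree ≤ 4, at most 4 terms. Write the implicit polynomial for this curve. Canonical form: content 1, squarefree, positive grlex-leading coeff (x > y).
x^2*y - y^3 + 2*x*y

(a) deg p = 3.
(b) Reading off the gridlines: it crosses the y-axis at the gridline y = 0; the visible x-axis segment lies entirely on the curve.
(c) These observations pin down the coefficients.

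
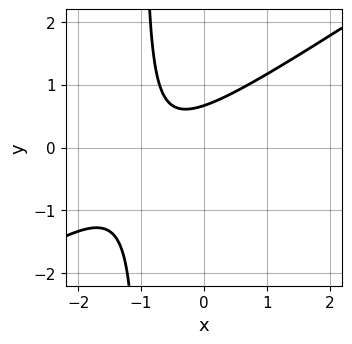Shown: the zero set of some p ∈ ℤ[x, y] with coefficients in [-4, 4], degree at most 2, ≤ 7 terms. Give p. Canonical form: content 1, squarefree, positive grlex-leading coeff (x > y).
1. The degree is 2 — the shape is more complex than any degree-1 curve.
2. Checking where it meets the axes: it misses every integer gridline on the x-axis.
3. Solving for integer coefficients yields p as stated.

2*x^2 - 3*x*y + 3*x - 3*y + 2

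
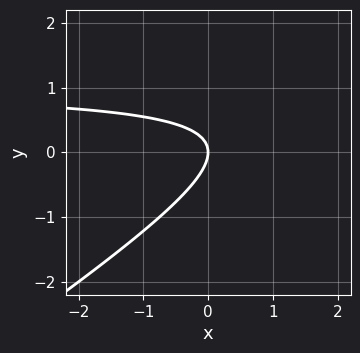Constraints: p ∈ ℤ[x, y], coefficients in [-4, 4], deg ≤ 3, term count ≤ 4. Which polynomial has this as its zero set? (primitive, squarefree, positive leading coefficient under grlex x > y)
2*x*y - 3*y^2 - 2*x

(a) deg p = 2.
(b) Checking where it meets the axes: it crosses the x-axis at the gridline x = 0; it crosses the y-axis at the gridline y = 0.
(c) Putting this together gives p.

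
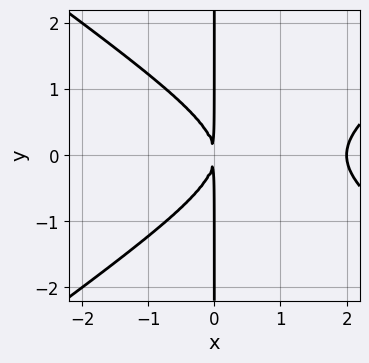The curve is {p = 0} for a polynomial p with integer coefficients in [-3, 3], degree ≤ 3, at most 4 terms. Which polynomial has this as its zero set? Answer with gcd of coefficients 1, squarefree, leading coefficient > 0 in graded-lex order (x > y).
x^3 - 2*x*y^2 - 2*x^2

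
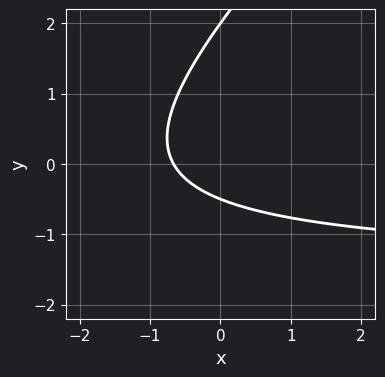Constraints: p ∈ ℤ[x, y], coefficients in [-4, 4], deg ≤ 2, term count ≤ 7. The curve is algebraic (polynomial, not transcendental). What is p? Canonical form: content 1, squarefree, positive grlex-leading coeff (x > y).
2*x*y - 2*y^2 + 3*x + 3*y + 2

First, degree: no degree-1 curve has this shape, so deg p = 2.
Next, checking where it meets the axes: it crosses the y-axis at the gridline y = 2.
Finally, together with the visible shape, these determine p as stated.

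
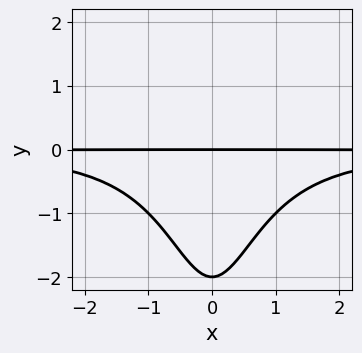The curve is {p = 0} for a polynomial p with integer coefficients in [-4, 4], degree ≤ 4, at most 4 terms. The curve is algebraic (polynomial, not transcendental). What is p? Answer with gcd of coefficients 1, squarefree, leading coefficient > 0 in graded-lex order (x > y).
x^2*y^2 + y^2 + 2*y

deg p = 4. The shape is more complex than any degree-3 curve.
Symmetries: the x ↦ −x reflection is a symmetry, so x appears only in even powers.
Against the integer gridlines: the visible x-axis segment lies entirely on the curve; the y-axis gridline crossings are at y ∈ {-2, 0}.
These observations pin down the coefficients.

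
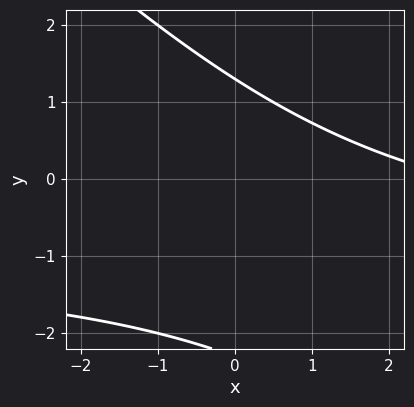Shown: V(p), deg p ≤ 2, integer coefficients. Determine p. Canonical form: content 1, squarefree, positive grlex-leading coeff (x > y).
The degree is 2 — the shape is more complex than any degree-1 curve.
Observable constraints: the curve avoids every integer x-axis point in the box.
Matching integer coefficients to the picture gives p.

x*y + y^2 + x + y - 3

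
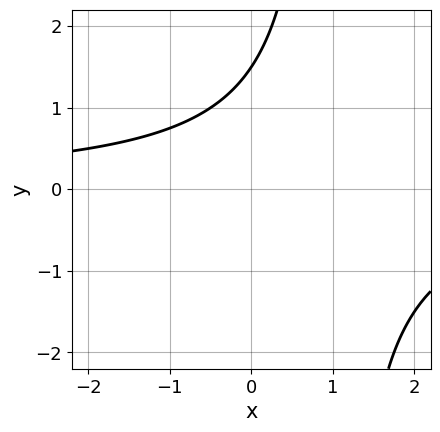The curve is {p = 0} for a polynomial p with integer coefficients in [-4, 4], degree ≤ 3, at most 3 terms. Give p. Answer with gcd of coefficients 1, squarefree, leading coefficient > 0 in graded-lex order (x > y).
2*x*y - 2*y + 3

The degree is 2 — the shape is more complex than any degree-1 curve.
From the visible intercepts: the curve avoids every integer x-axis point in the box.
Assembling these constraints gives the stated polynomial.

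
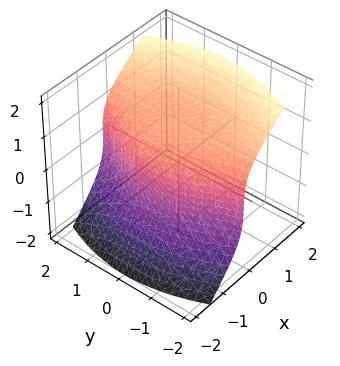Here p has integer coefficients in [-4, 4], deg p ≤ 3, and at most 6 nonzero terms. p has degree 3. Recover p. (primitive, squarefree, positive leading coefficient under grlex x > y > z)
3*x^3 + 2*x*y^2 - 2*z^3 + 3

Degree: the shape is more complex than any degree-2 surface, so deg p = 3.
Against the integer gridlines: it meets the x-axis at x = -1 (among the integer gridlines); no y-intercept at any integer in the box.
These observations pin down the coefficients.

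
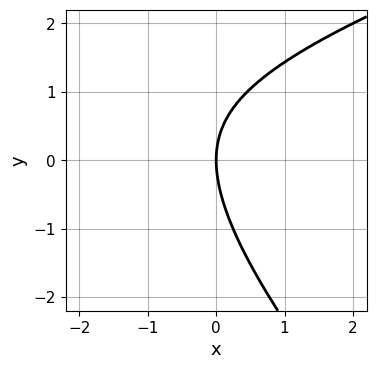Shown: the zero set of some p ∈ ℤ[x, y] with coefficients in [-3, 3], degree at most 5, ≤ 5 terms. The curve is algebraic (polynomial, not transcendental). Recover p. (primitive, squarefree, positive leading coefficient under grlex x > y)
1. The degree is 4 — a generic line meets the curve in up to 4 points.
2. From the axis intercepts and sections: it crosses the x-axis at the gridline x = 0; one y-axis crossing is at y = 0.
3. Putting this together gives p.

x*y^3 + y^4 - x^3 - 3*x*y^2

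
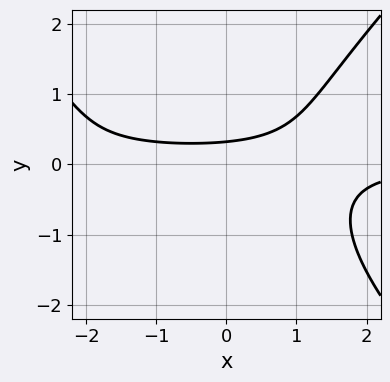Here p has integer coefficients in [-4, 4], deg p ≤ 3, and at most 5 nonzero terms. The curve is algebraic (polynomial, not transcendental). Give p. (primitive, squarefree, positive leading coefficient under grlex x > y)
(a) The degree is 3 — a generic line meets the curve in up to 3 points.
(b) Checking where it meets the axes: the curve avoids every integer x-axis point in the box.
(c) Solving for integer coefficients yields p as stated.

x^2*y - y^3 + x*y - 3*y + 1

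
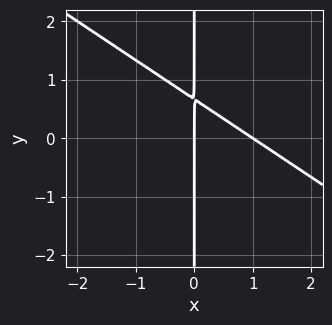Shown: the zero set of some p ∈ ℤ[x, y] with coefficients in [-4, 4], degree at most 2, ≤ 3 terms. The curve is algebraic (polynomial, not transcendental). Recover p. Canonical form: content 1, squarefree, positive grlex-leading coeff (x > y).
2*x^2 + 3*x*y - 2*x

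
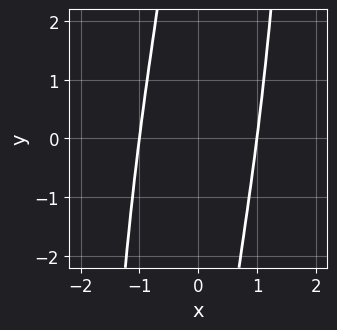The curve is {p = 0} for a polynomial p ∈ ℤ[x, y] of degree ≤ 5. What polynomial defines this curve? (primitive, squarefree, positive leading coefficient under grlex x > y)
2*x^4 - x*y - 2

First, the degree is 4 — a generic line meets the curve in up to 4 points.
Then, checking where it meets the axes: the x-axis gridline crossings are at x ∈ {-1, 1}; the curve avoids every integer y-axis point in the box.
Finally, these observations pin down the coefficients.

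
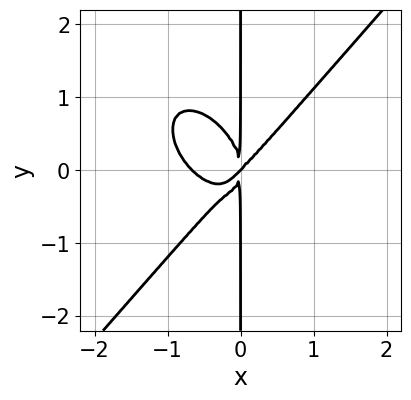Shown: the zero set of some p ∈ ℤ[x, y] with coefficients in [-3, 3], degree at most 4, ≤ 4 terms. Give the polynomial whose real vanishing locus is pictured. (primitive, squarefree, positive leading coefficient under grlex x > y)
(a) The degree is 4 — no degree-3 curve has this shape.
(b) Checking where it meets the axes: it meets the x-axis at x = 0 (among the integer gridlines); the visible y-axis segment lies entirely on the curve.
(c) Assembling these constraints gives the stated polynomial.

3*x^4 - 2*x*y^3 + 2*x^3 - 2*x^2*y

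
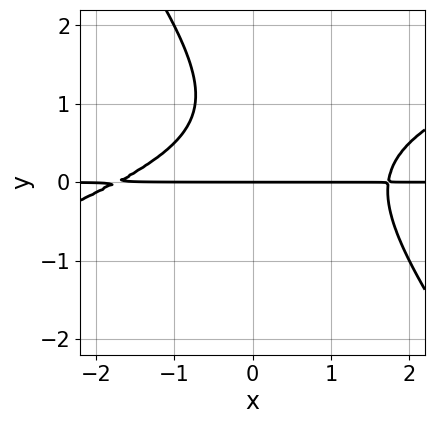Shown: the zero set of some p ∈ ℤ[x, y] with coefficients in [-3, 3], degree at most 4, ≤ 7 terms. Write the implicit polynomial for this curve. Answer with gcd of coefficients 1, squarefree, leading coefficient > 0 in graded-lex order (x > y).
x^2*y - 2*x*y^2 - 2*y^3 + 3*y^2 - 3*y

(a) deg p = 3. The shape is more complex than any degree-2 curve.
(b) Against the integer gridlines: one y-axis crossing is at y = 0; every point of the x-axis in the box is on the curve.
(c) The integer polynomial consistent with all of this is the stated p.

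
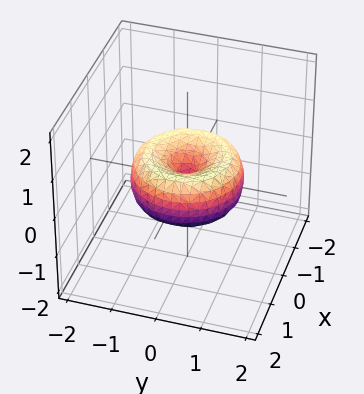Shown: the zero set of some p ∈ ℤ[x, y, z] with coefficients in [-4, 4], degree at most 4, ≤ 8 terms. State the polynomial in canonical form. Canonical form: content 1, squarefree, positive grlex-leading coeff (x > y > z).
2*x^4 + 4*x^2*y^2 + 2*y^4 - 3*x^2 - 3*y^2 + 3*z^2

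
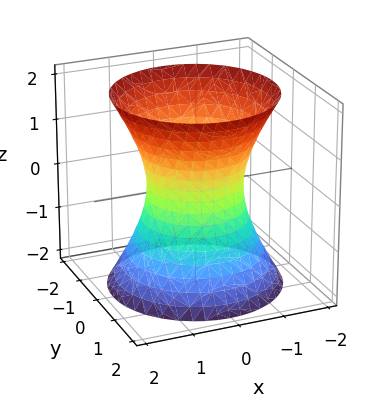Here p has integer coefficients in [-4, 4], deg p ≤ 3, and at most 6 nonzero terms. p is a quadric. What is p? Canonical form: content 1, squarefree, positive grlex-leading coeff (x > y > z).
2*x^2 + 2*y^2 - z^2 - 2

1. The degree is 2 — one connected sheet with a waist; a quadric.
2. Symmetries: the z ↦ −z reflection is a symmetry, so z appears only in even powers; the surface is invariant under rotation about z: p = q(x² + y², z).
3. Observable constraints: a circular section at z = 2 has radius between 1 and 2; the y-axis gridline crossings are at y ∈ {-1, 1}.
4. Together with the visible shape, these determine p as stated. Check: (-1, 0, 0) on the x-axis lies on the surface, and p(-1, 0, 0) = 0. ✓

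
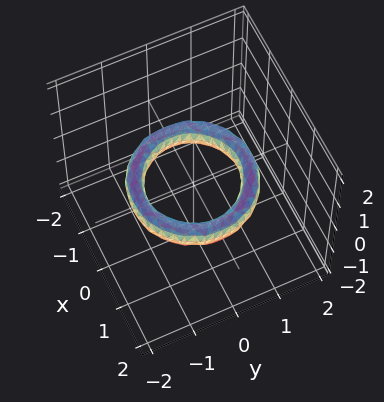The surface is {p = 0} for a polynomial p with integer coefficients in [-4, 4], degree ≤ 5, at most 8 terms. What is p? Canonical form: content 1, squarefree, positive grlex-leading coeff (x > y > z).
First, the degree is 4 — a generic line meets the surface in up to 4 points.
Then, symmetry: the surface is invariant under rotation about z: p = q(x² + y², z).
Then, from the visible intercepts: among the integer gridlines, it crosses the x-axis at x ∈ {-1, 1}; among the integer gridlines, it crosses the y-axis at y ∈ {-1, 1}.
Finally, putting this together gives p.

x^4 + 2*x^2*y^2 + y^4 - 3*x^2 - 3*y^2 + 2*z^2 + 2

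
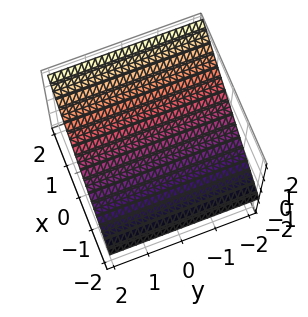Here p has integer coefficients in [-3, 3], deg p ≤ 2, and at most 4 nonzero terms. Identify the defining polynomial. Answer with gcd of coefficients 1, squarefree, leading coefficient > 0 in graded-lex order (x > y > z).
2*x - 3*z + 2

(a) deg p = 1. The surface is flat (a plane).
(b) Against the integer gridlines: it misses every integer gridline on the y-axis; it meets the x-axis at x = -1 (among the integer gridlines).
(c) Together with the visible shape, these determine p as stated.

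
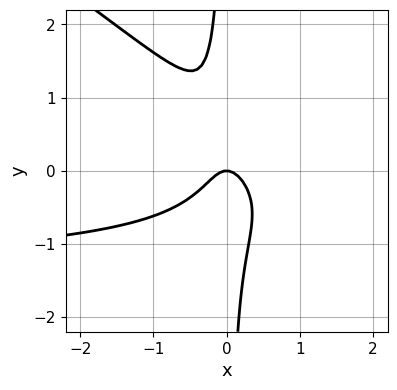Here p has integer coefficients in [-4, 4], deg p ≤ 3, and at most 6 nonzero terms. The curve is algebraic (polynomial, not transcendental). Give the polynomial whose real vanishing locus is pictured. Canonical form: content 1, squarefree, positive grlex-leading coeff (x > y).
deg p = 3. No degree-2 curve has this shape.
Reading off the gridlines: one y-axis crossing is at y = 0; one x-axis crossing is at x = 0.
Assembling these constraints gives the stated polynomial.

2*x^2*y + 3*x*y^2 + 3*x^2 + y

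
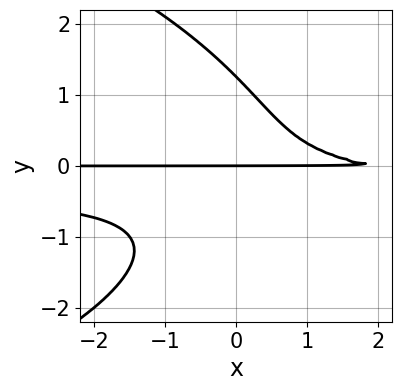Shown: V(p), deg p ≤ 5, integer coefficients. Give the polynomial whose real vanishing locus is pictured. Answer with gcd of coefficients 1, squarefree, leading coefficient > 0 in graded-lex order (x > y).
y^4 + 3*x*y^2 + x*y - 2*y

1. The degree is 4 — the shape is more complex than any degree-3 curve.
2. Reading off the gridlines: every point of the x-axis in the box is on the curve; one y-axis crossing is at y = 0.
3. Assembling these constraints gives the stated polynomial.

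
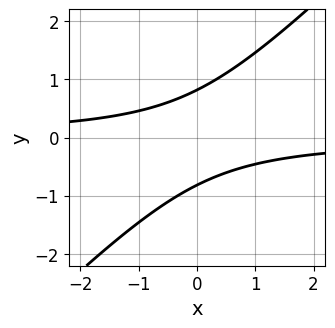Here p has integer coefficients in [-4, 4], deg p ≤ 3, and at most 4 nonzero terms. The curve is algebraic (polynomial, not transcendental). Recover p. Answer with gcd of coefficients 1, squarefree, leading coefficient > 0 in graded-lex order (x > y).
(a) deg p = 2. The shape is more complex than any degree-1 curve.
(b) Checking where it meets the axes: the curve avoids every integer x-axis point in the box.
(c) Matching integer coefficients to the picture gives p.

3*x*y - 3*y^2 + 2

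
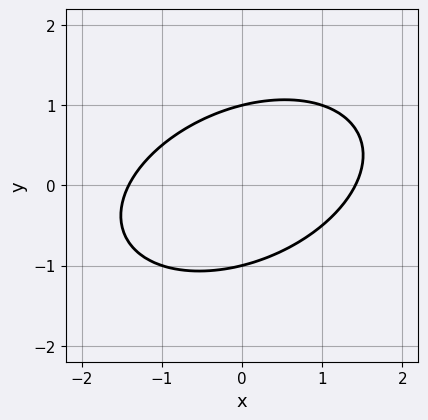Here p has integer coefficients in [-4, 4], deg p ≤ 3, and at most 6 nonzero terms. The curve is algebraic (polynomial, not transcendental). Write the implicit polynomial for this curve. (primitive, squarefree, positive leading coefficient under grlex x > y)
deg p = 2. A generic line meets the curve in up to 2 points.
Against the integer gridlines: the y-axis gridline crossings are at y ∈ {-1, 1}.
Putting this together gives p.

x^2 - x*y + 2*y^2 - 2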